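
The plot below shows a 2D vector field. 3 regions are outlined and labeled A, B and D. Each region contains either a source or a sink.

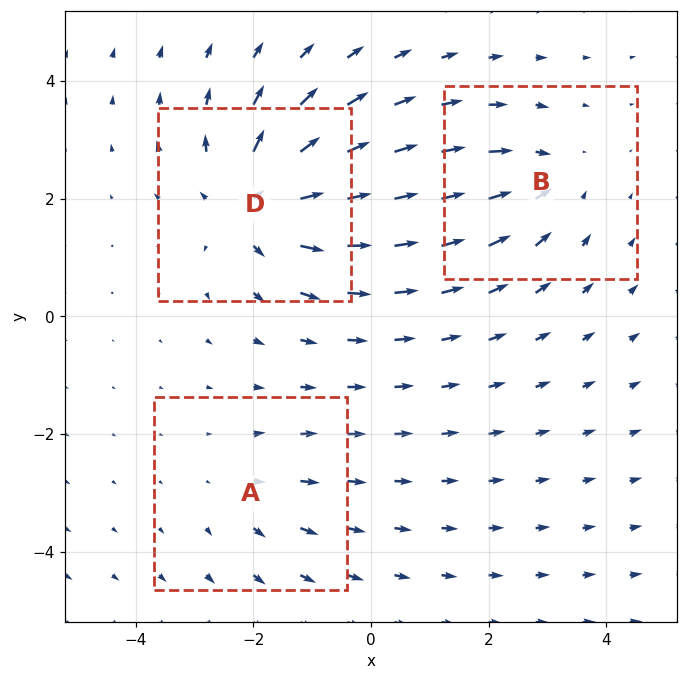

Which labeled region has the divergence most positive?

D

Divergence at each region's feature centre — A: about +2, B: about -3, D: about +5. Region D is most positive.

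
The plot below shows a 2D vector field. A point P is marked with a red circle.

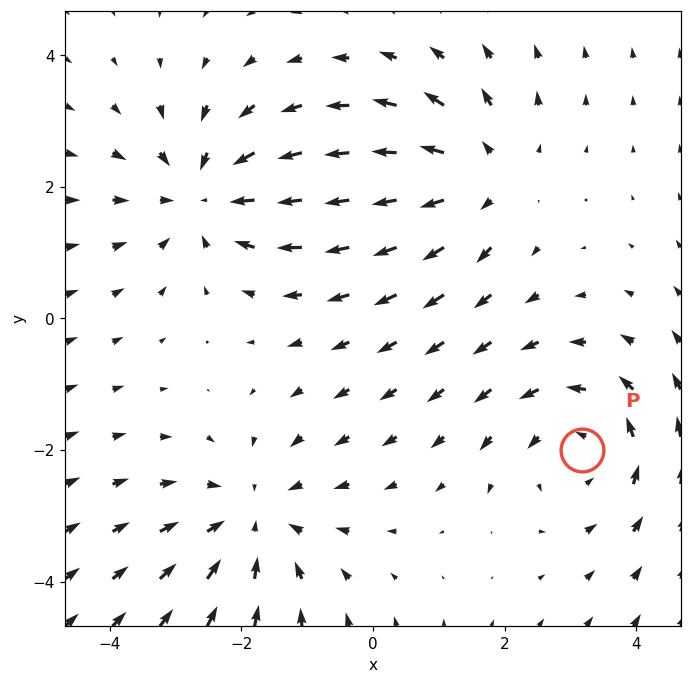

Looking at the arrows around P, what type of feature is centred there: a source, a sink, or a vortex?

At P (3.2, -2.0) the arrows circulate counterclockwise. Divergence ≈0, curl about +4 — near-zero divergence with nonzero curl is a vortex.

vortex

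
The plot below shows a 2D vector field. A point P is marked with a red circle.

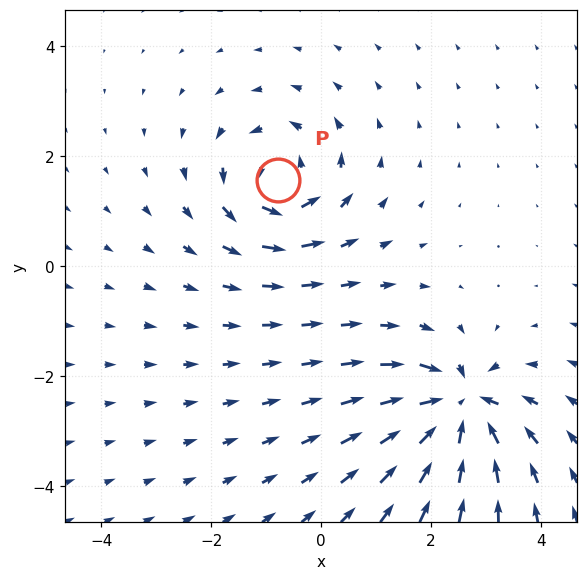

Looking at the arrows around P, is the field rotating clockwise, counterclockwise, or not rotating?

counterclockwise

Near P at (-0.8, 1.6) the arrows circulate counterclockwise. The curl (z-component) there is about +5; positive curl means counterclockwise rotation.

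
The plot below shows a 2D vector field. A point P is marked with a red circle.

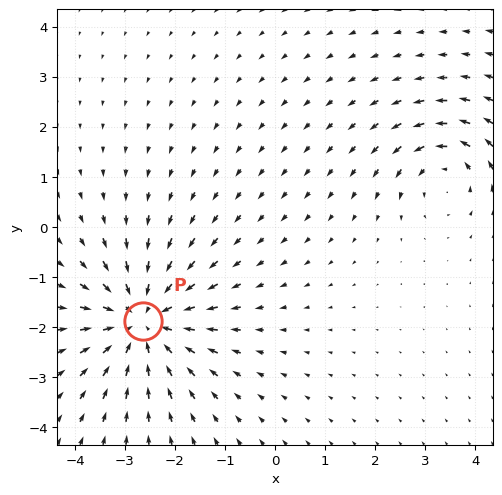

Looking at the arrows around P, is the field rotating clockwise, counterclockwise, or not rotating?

not rotating

Near P at (-2.6, -1.9) the arrows show no circulation. The curl there is ≈0.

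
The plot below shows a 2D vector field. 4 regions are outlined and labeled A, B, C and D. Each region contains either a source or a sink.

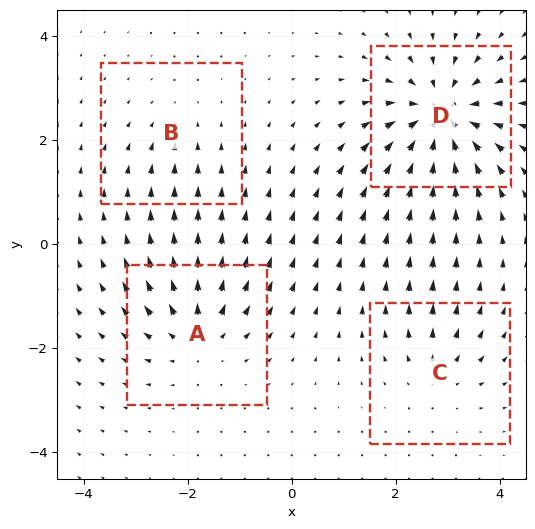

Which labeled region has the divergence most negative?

Divergence at each region's feature centre — A: about +5, B: about -2, C: about +4, D: about -8. Region D is most negative.

D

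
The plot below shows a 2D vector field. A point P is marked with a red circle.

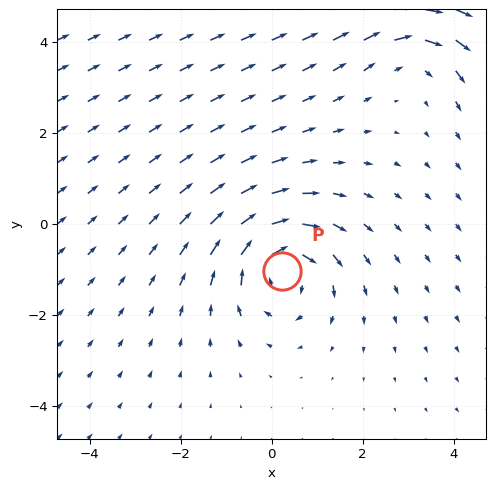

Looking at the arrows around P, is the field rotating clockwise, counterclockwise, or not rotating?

Near P at (0.2, -1.0) the arrows circulate clockwise. The curl (z-component) there is about -4; negative curl means clockwise rotation.

clockwise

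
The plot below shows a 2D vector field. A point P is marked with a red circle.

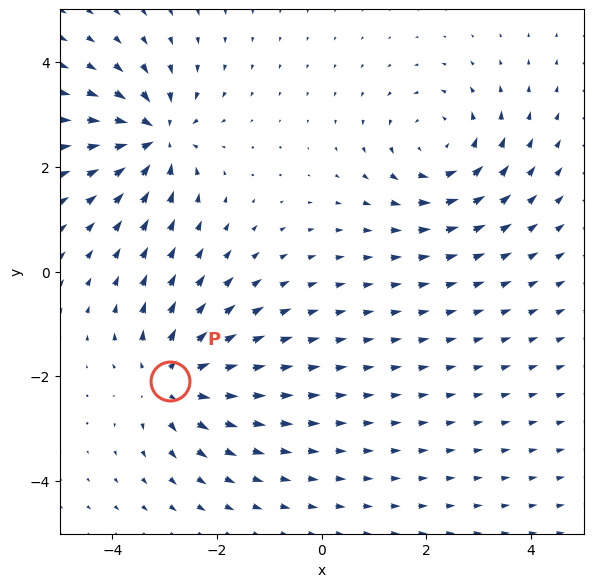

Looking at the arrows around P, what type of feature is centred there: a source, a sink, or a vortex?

At P (-2.9, -2.1) the arrows spread outward. Divergence about +6, curl ≈0 — positive divergence with near-zero curl is a source.

source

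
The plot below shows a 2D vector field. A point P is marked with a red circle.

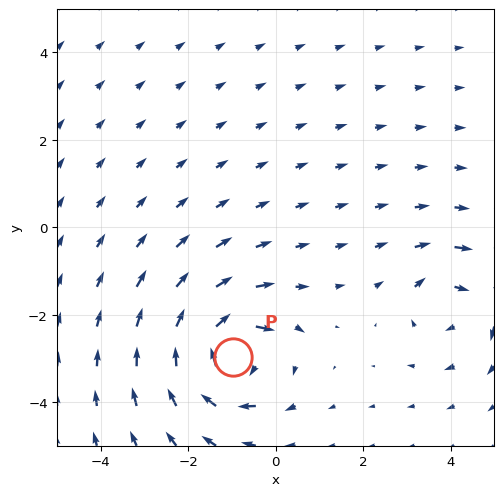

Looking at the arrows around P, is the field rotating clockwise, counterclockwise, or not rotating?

Near P at (-1.0, -3.0) the arrows circulate clockwise. The curl (z-component) there is about -6; negative curl means clockwise rotation.

clockwise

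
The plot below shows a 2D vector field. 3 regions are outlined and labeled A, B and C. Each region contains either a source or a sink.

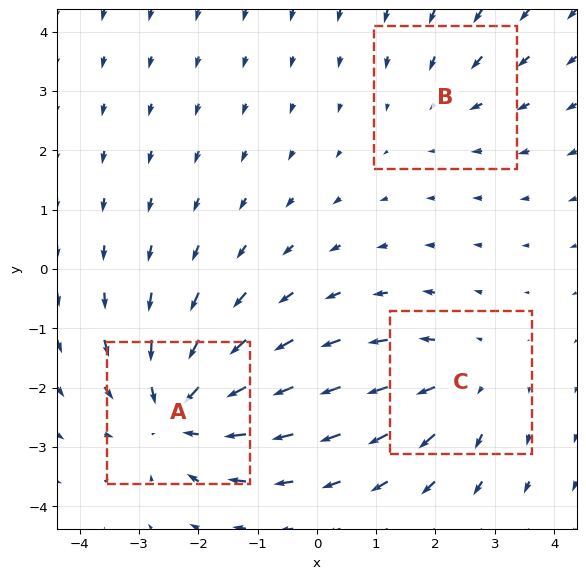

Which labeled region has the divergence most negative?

A

Divergence at each region's feature centre — A: about -4, B: about -2, C: about +3. Region A is most negative.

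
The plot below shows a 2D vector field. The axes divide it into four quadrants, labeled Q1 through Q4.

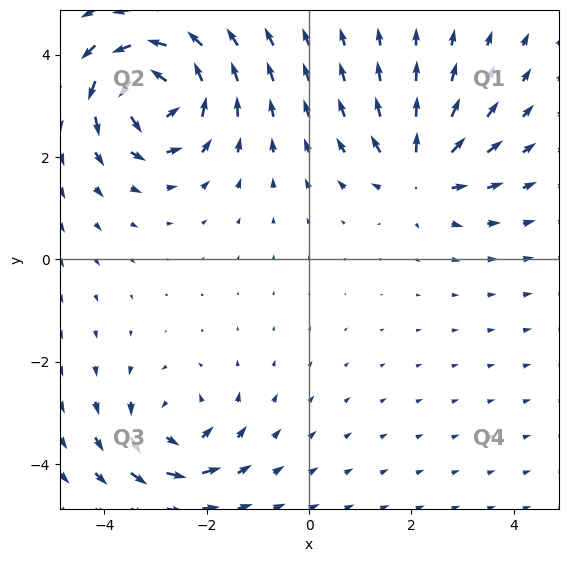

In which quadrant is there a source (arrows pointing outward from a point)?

The source sits at approximately (2.2, 1.7), which lies in quadrant Q1. The divergence there is about +4, positive as expected for a source.

Q1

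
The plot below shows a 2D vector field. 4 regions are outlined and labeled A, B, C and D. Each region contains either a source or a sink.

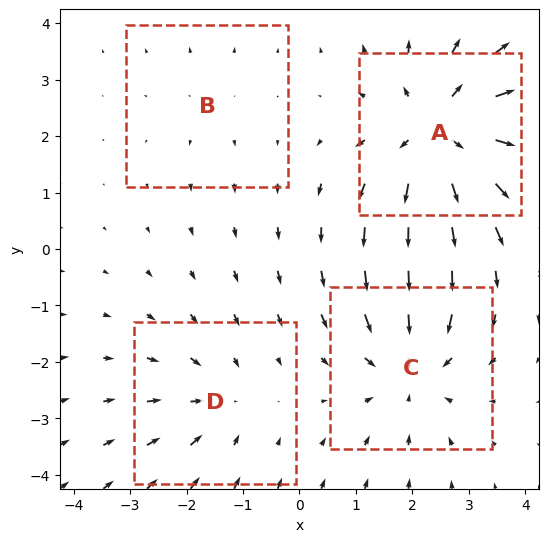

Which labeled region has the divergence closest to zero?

Divergence at each region's feature centre — A: about +6, B: about +2, C: about -5, D: about -3. Region B is closest to zero.

B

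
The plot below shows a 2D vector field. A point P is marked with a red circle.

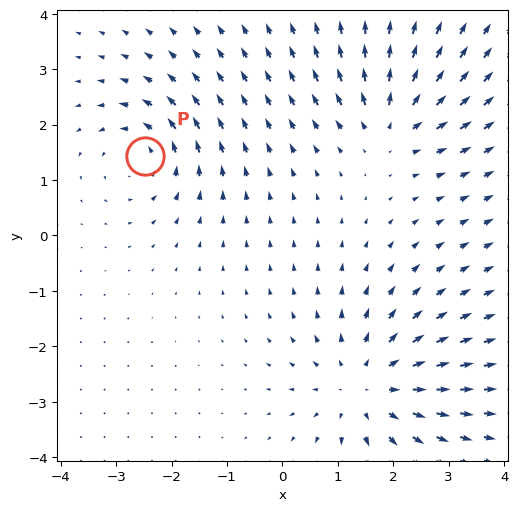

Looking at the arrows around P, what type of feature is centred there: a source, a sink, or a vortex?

At P (-2.5, 1.4) the arrows circulate counterclockwise. Divergence ≈0, curl about +3 — near-zero divergence with nonzero curl is a vortex.

vortex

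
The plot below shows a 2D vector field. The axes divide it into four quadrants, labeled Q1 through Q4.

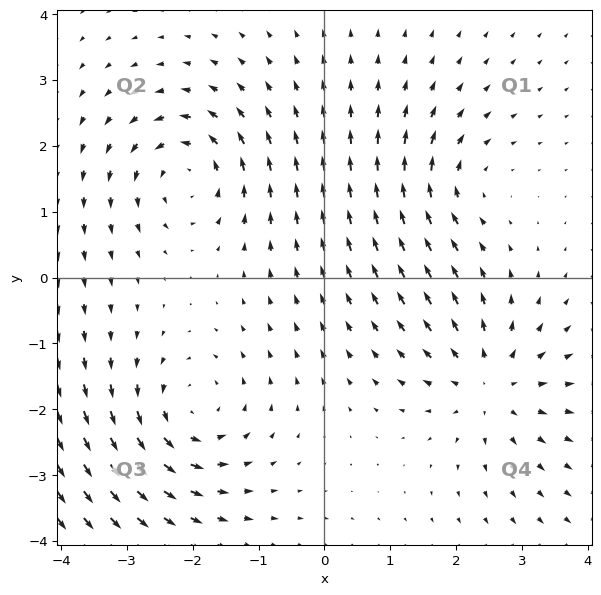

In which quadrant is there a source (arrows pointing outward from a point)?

The source sits at approximately (2.5, -1.6), which lies in quadrant Q4. The divergence there is about +4, positive as expected for a source.

Q4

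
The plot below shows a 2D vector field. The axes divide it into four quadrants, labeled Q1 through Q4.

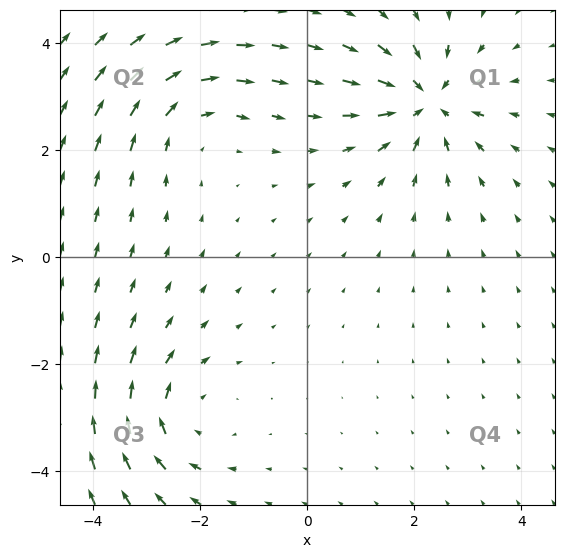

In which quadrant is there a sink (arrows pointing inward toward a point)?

Q1

The sink sits at approximately (2.2, 2.9), which lies in quadrant Q1. The divergence there is about -5, negative as expected for a sink.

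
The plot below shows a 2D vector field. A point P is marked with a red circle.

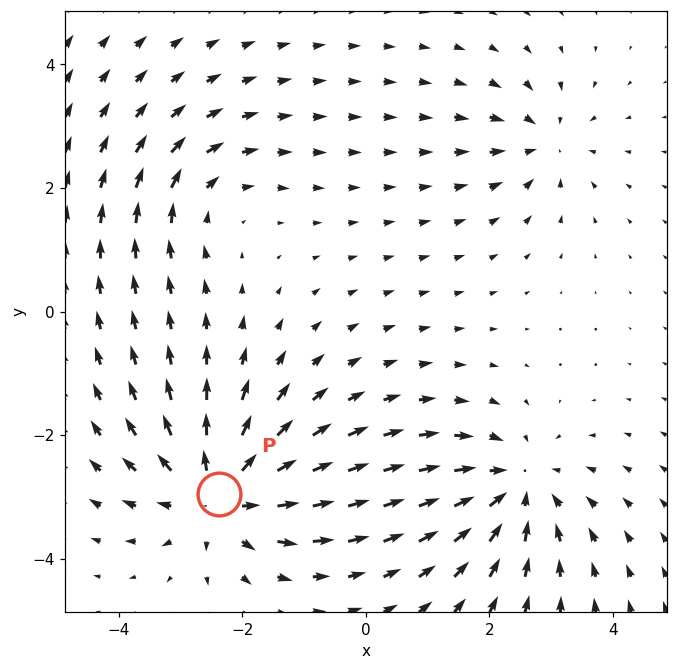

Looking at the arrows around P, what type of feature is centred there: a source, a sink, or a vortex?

source

At P (-2.4, -3.0) the arrows spread outward. Divergence about +6, curl ≈0 — positive divergence with near-zero curl is a source.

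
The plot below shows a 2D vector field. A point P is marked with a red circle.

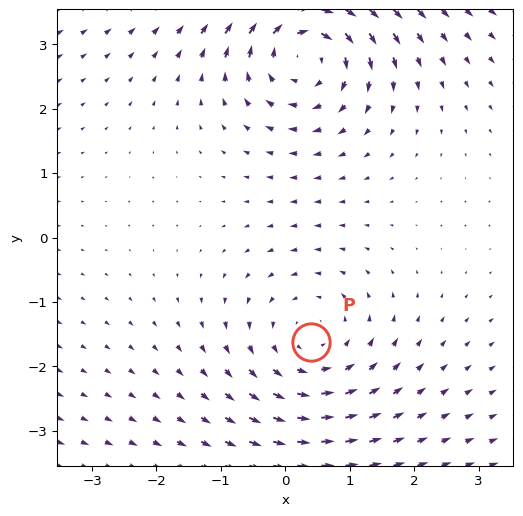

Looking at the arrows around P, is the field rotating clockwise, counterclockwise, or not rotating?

counterclockwise

Near P at (0.4, -1.6) the arrows circulate counterclockwise. The curl (z-component) there is about +2; positive curl means counterclockwise rotation.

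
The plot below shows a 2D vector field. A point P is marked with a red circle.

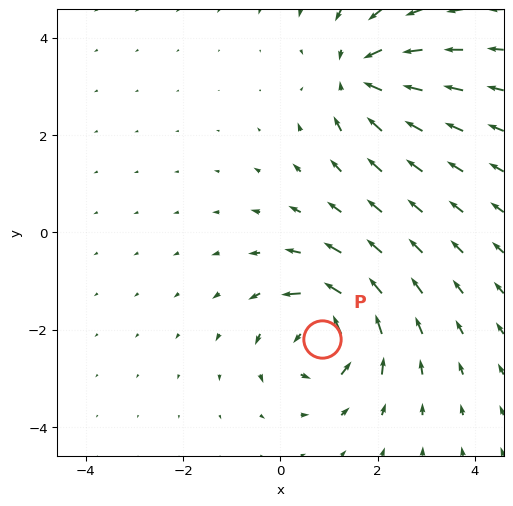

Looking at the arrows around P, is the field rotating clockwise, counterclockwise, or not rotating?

Near P at (0.9, -2.2) the arrows circulate counterclockwise. The curl (z-component) there is about +5; positive curl means counterclockwise rotation.

counterclockwise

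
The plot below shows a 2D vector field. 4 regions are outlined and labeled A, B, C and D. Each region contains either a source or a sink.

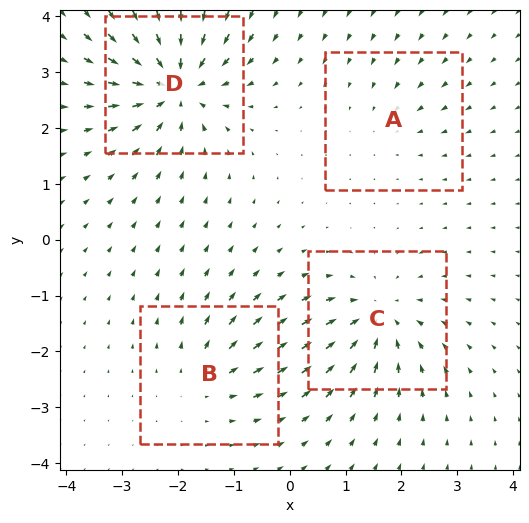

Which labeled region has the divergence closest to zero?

A

Divergence at each region's feature centre — A: about -2, B: about +4, C: about -6, D: about -8. Region A is closest to zero.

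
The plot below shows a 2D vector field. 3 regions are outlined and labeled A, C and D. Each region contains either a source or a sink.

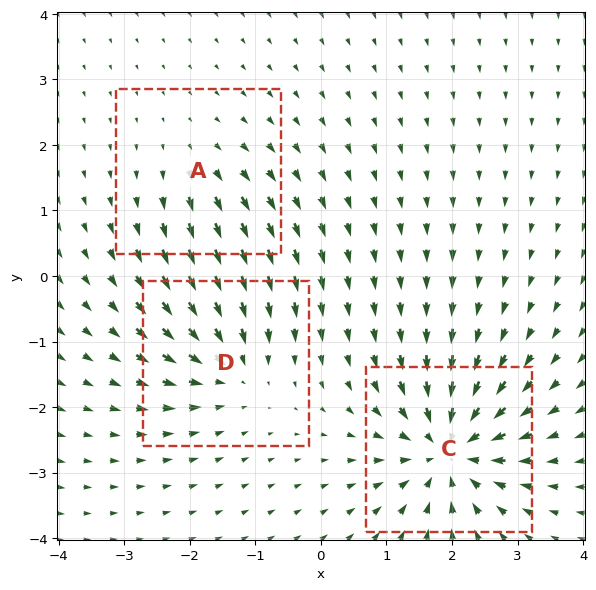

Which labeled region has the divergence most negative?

C

Divergence at each region's feature centre — A: about +2, C: about -6, D: about -4. Region C is most negative.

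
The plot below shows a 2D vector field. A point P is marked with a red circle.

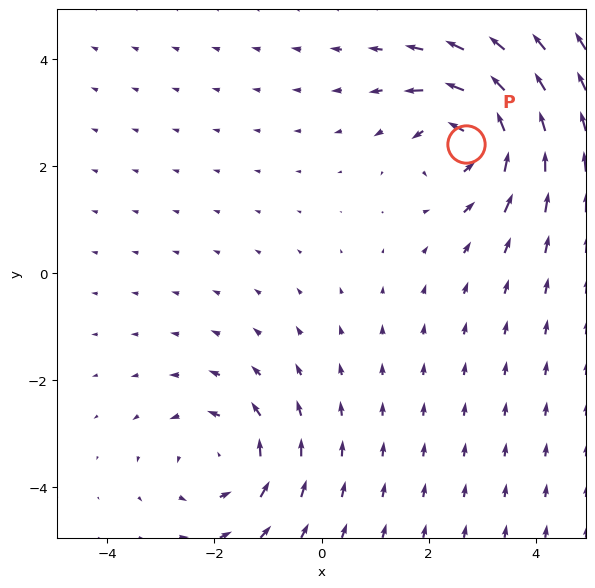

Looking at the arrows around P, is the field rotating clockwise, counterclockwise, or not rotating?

Near P at (2.7, 2.4) the arrows circulate counterclockwise. The curl (z-component) there is about +4; positive curl means counterclockwise rotation.

counterclockwise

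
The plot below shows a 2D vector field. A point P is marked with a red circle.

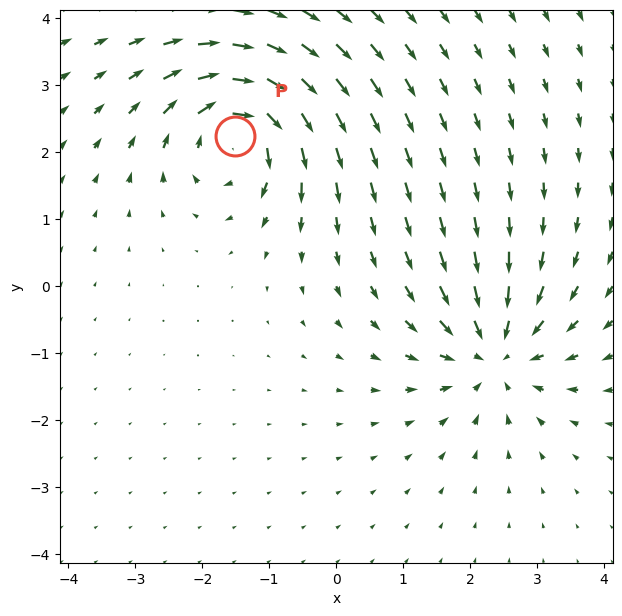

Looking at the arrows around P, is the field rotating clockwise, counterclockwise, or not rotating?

clockwise

Near P at (-1.5, 2.2) the arrows circulate clockwise. The curl (z-component) there is about -7; negative curl means clockwise rotation.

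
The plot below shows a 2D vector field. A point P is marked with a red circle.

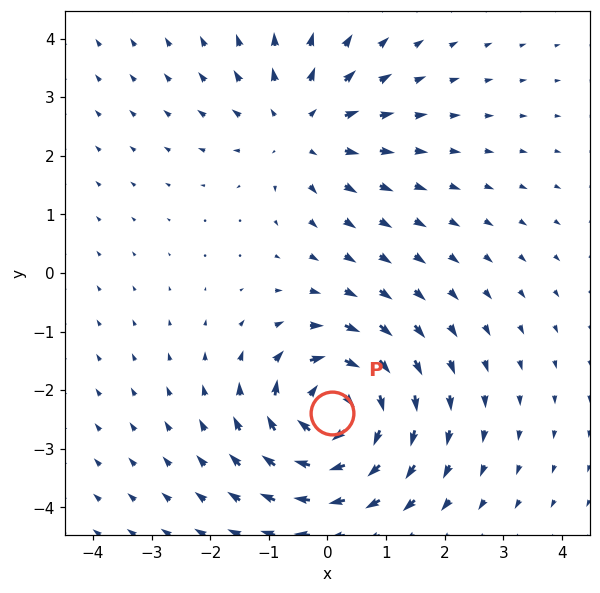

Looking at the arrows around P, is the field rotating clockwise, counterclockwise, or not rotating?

Near P at (0.1, -2.4) the arrows circulate clockwise. The curl (z-component) there is about -6; negative curl means clockwise rotation.

clockwise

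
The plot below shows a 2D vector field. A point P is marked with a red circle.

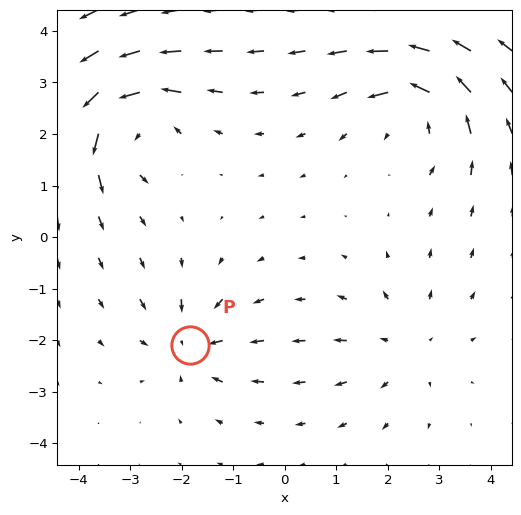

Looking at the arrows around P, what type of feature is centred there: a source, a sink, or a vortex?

At P (-1.8, -2.1) the arrows converge inward. Divergence about -5, curl ≈0 — negative divergence with near-zero curl is a sink.

sink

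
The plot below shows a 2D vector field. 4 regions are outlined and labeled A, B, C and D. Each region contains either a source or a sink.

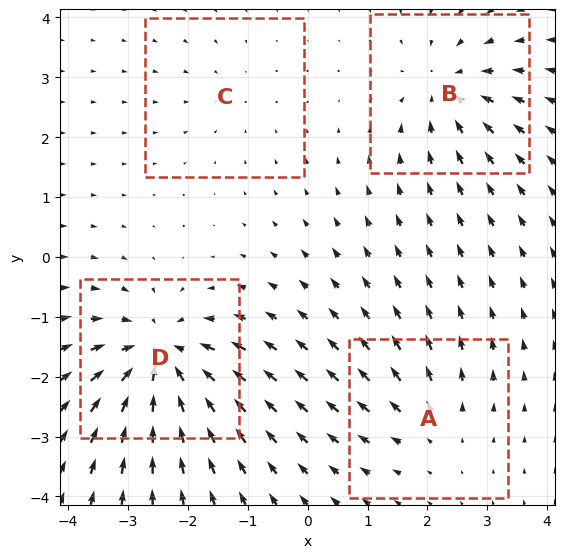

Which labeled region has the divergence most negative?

D

Divergence at each region's feature centre — A: about +3, B: about -5, C: about -2, D: about -8. Region D is most negative.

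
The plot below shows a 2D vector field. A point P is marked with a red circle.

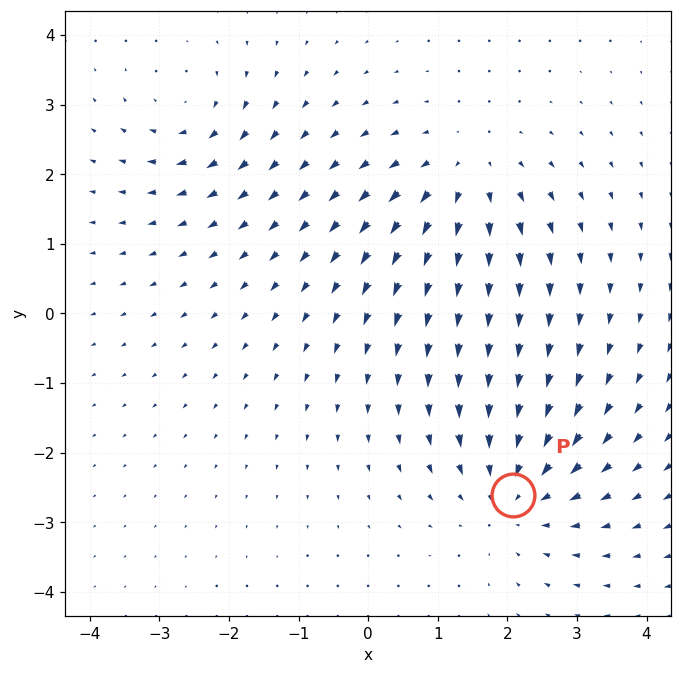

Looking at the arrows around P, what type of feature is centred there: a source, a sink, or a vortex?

sink

At P (2.1, -2.6) the arrows converge inward. Divergence about -4, curl ≈0 — negative divergence with near-zero curl is a sink.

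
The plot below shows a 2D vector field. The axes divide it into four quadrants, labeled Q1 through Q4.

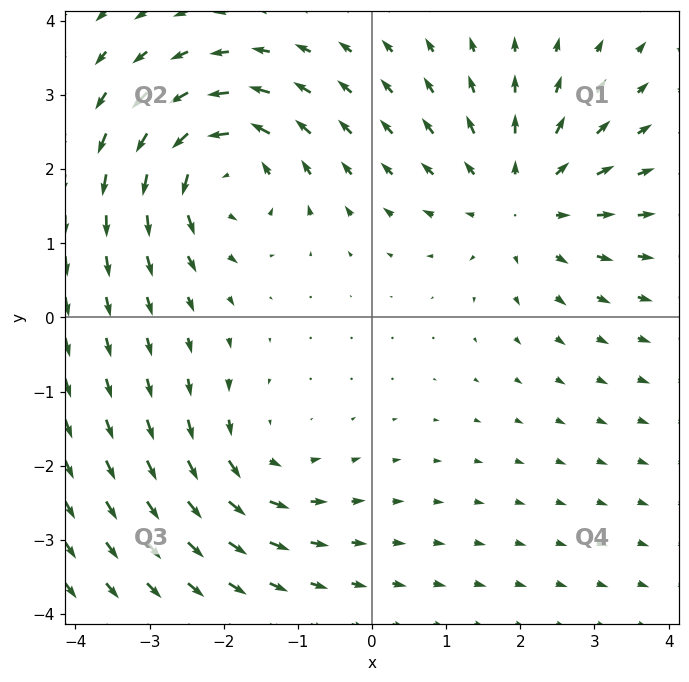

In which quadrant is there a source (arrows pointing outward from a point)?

The source sits at approximately (2.0, 1.6), which lies in quadrant Q1. The divergence there is about +3, positive as expected for a source.

Q1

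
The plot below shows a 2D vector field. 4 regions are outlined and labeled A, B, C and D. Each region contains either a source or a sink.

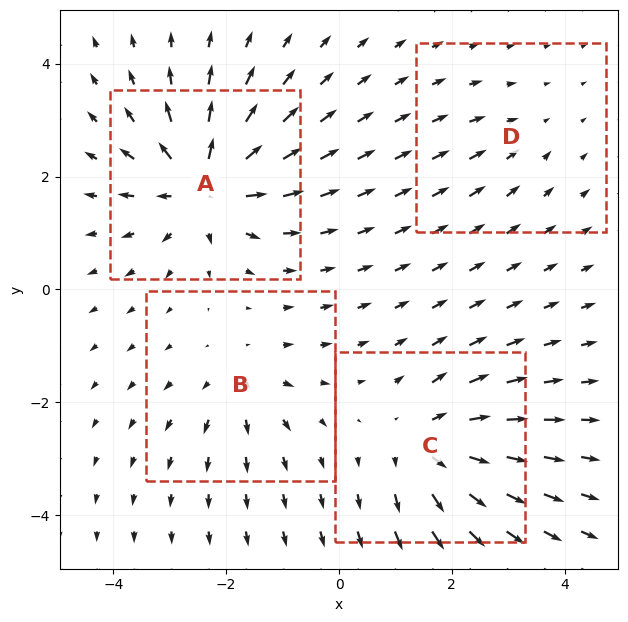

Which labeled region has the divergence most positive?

A

Divergence at each region's feature centre — A: about +8, B: about +4, C: about +6, D: about -2. Region A is most positive.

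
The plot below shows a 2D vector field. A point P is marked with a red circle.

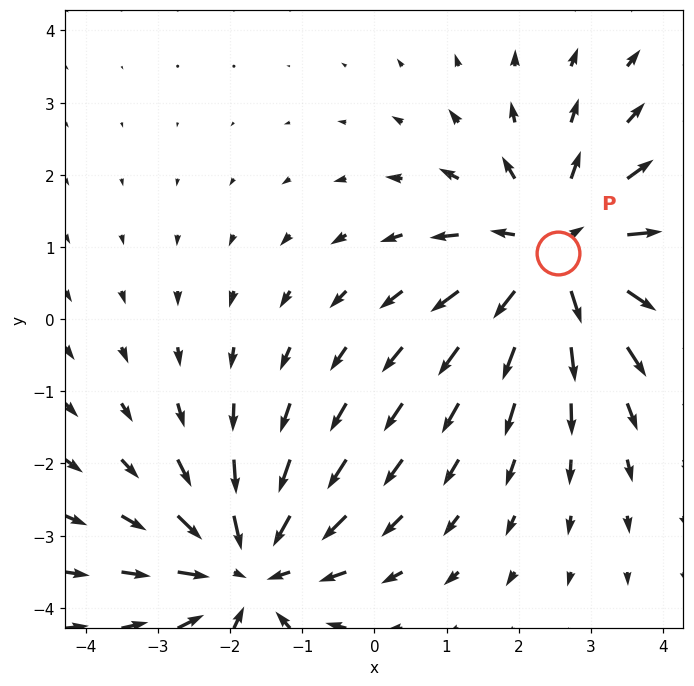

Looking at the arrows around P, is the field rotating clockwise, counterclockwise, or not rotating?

Near P at (2.5, 0.9) the arrows show no circulation. The curl there is ≈0.

not rotating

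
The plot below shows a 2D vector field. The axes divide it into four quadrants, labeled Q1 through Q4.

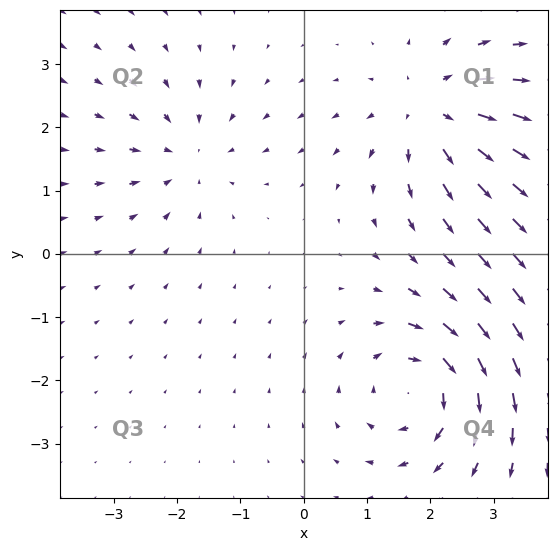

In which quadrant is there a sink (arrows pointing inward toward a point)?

Q2

The sink sits at approximately (-1.8, 1.5), which lies in quadrant Q2. The divergence there is about -3, negative as expected for a sink.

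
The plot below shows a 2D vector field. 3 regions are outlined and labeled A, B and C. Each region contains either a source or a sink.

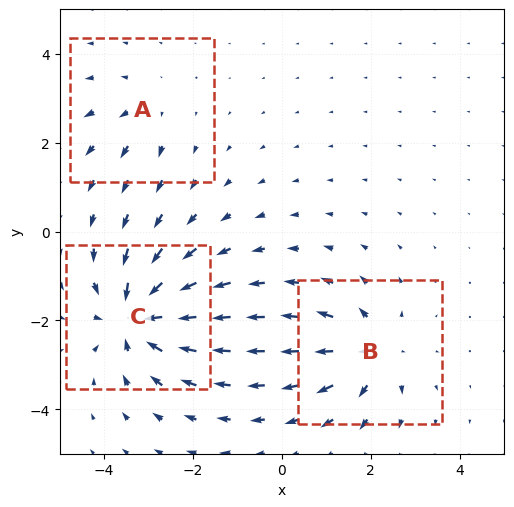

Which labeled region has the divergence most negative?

Divergence at each region's feature centre — A: about +2, B: about +4, C: about -6. Region C is most negative.

C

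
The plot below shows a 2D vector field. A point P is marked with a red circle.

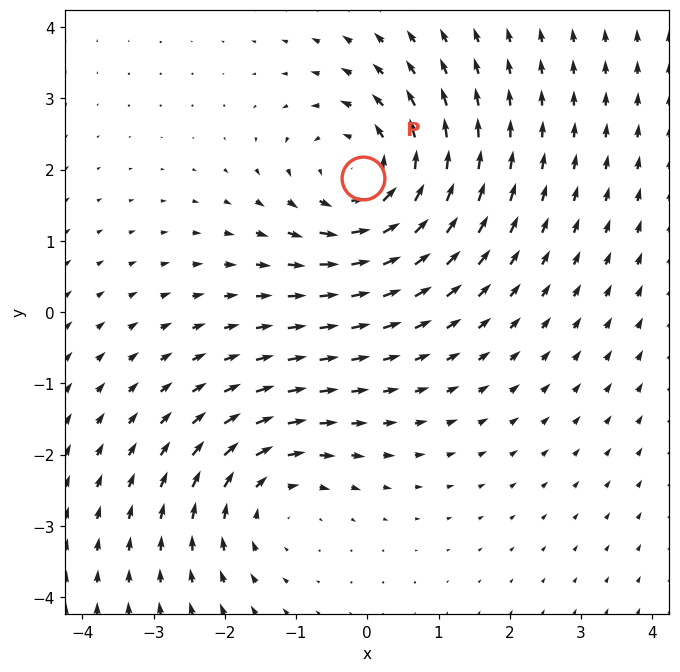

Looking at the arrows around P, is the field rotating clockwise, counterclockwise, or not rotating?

Near P at (-0.1, 1.9) the arrows circulate counterclockwise. The curl (z-component) there is about +4; positive curl means counterclockwise rotation.

counterclockwise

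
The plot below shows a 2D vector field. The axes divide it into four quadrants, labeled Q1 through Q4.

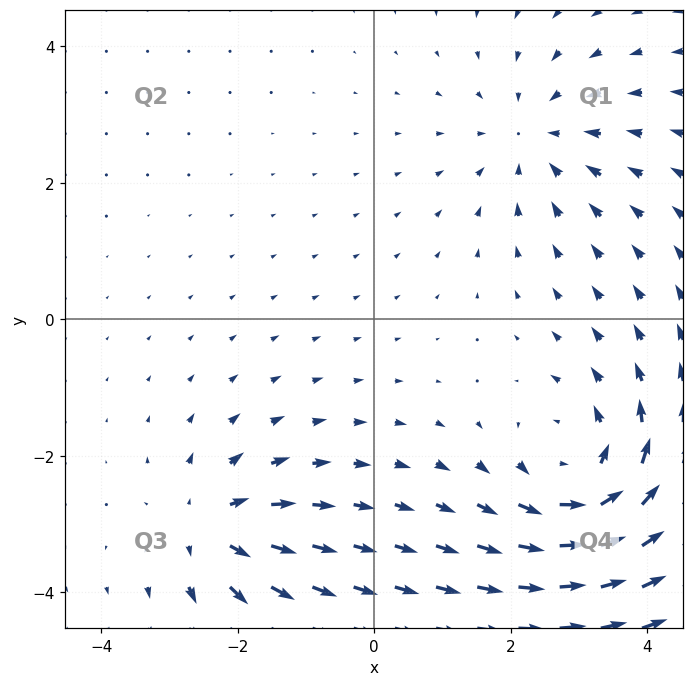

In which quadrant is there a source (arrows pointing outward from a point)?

The source sits at approximately (-2.4, -3.0), which lies in quadrant Q3. The divergence there is about +5, positive as expected for a source.

Q3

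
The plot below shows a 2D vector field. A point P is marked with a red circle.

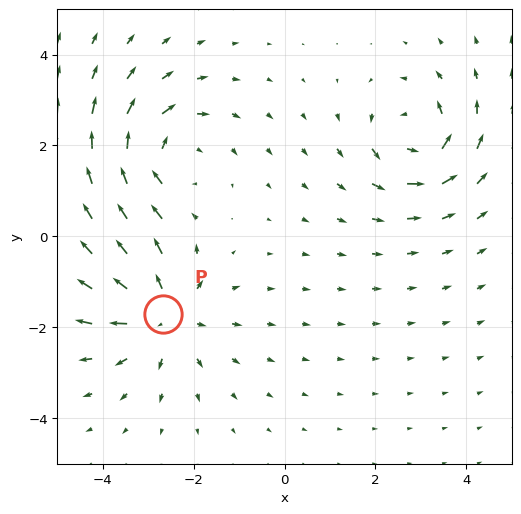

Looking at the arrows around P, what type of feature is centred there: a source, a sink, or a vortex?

At P (-2.7, -1.7) the arrows spread outward. Divergence about +4, curl ≈0 — positive divergence with near-zero curl is a source.

source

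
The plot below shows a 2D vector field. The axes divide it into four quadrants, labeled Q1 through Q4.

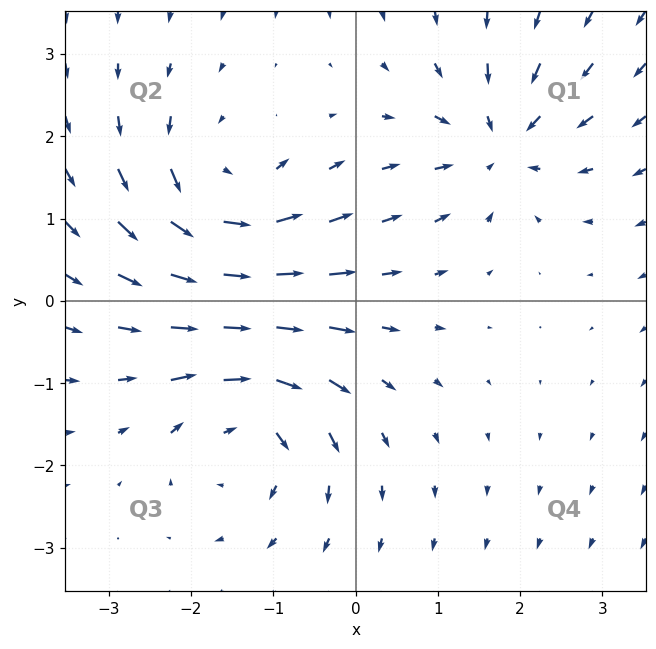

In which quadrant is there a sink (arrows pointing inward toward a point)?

Q1

The sink sits at approximately (1.7, 1.9), which lies in quadrant Q1. The divergence there is about -4, negative as expected for a sink.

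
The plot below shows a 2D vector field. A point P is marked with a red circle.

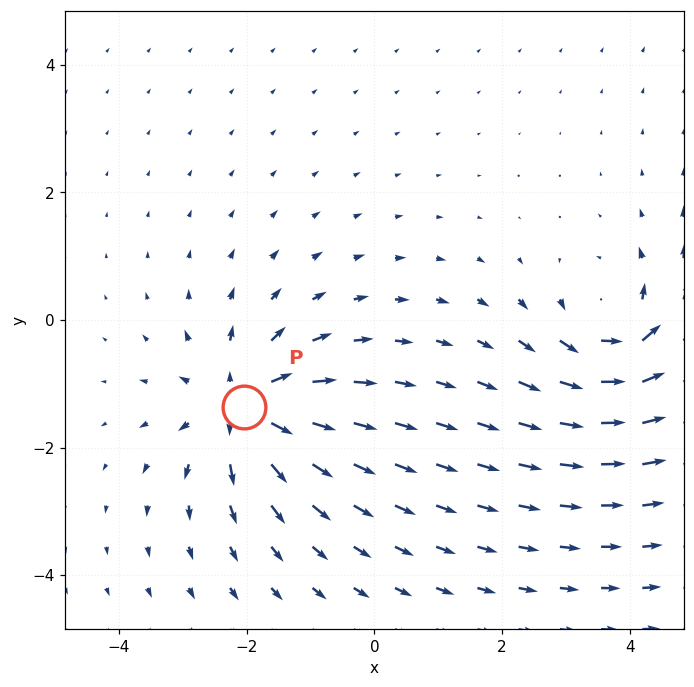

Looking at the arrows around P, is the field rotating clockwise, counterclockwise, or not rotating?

Near P at (-2.0, -1.4) the arrows show no circulation. The curl there is ≈0.

not rotating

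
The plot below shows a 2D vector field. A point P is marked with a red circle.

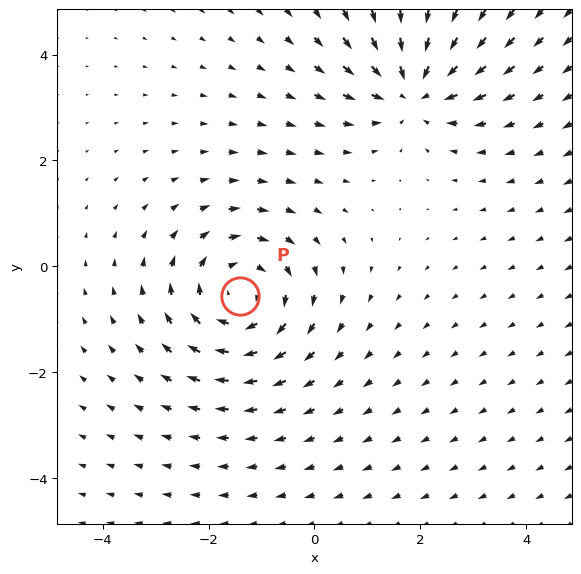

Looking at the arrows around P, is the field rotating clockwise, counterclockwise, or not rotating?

clockwise

Near P at (-1.4, -0.6) the arrows circulate clockwise. The curl (z-component) there is about -4; negative curl means clockwise rotation.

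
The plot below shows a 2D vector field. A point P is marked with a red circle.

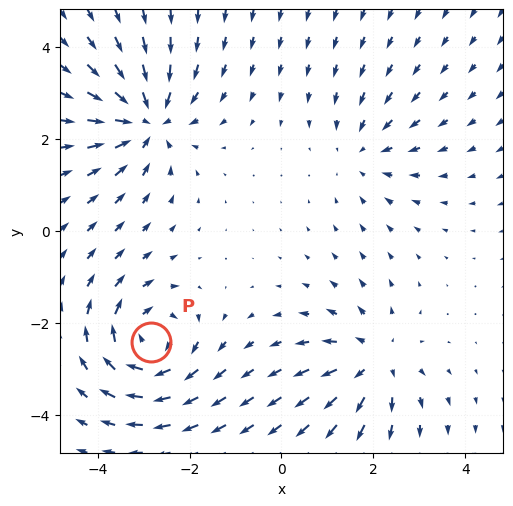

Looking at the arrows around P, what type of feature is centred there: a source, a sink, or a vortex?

At P (-2.8, -2.4) the arrows circulate clockwise. Divergence ≈0, curl about -5 — near-zero divergence with nonzero curl is a vortex.

vortex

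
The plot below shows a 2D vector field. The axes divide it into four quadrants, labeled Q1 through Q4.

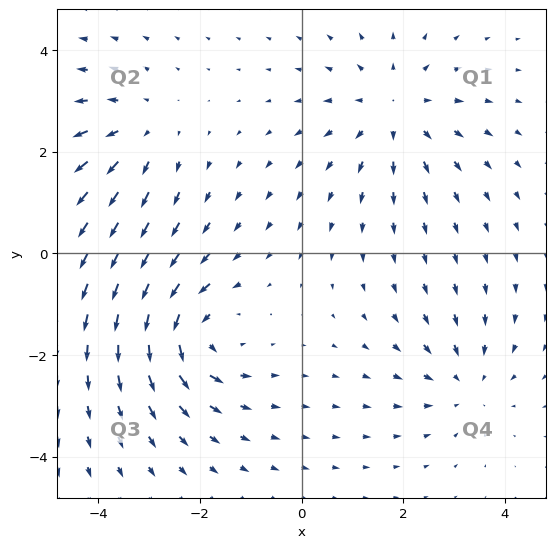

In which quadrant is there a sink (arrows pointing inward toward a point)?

Q4

The sink sits at approximately (3.2, -2.5), which lies in quadrant Q4. The divergence there is about -3, negative as expected for a sink.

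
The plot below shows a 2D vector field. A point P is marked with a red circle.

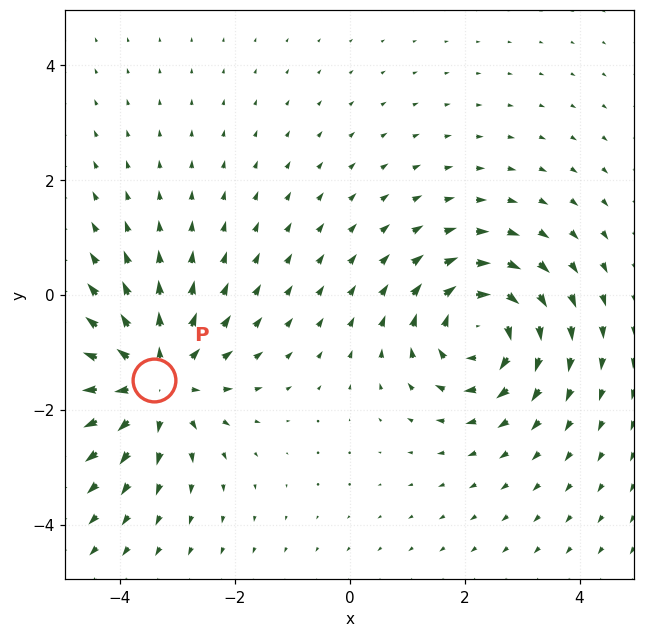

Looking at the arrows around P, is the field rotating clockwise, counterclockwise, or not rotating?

not rotating

Near P at (-3.4, -1.5) the arrows show no circulation. The curl there is ≈0.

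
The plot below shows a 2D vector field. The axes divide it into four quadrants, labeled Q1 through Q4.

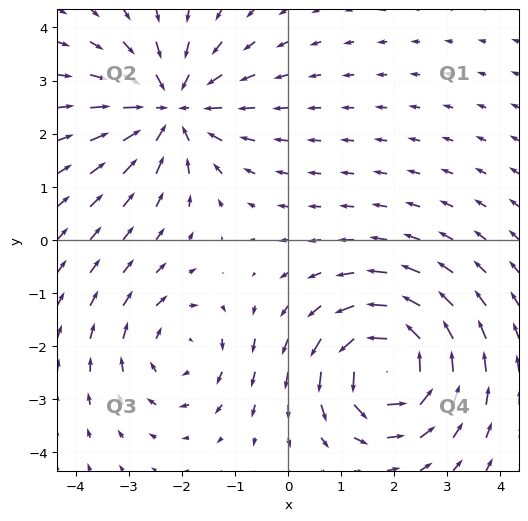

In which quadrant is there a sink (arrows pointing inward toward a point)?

The sink sits at approximately (-2.2, 2.5), which lies in quadrant Q2. The divergence there is about -4, negative as expected for a sink.

Q2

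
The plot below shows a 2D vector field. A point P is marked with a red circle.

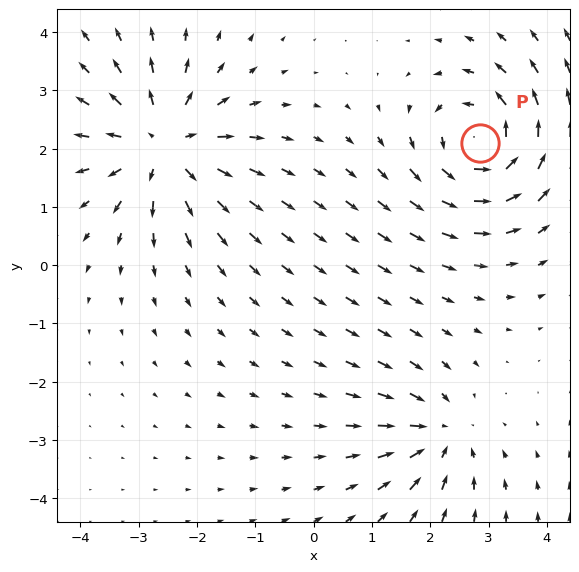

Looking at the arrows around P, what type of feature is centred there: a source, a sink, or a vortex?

At P (2.8, 2.1) the arrows circulate counterclockwise. Divergence ≈0, curl about +5 — near-zero divergence with nonzero curl is a vortex.

vortex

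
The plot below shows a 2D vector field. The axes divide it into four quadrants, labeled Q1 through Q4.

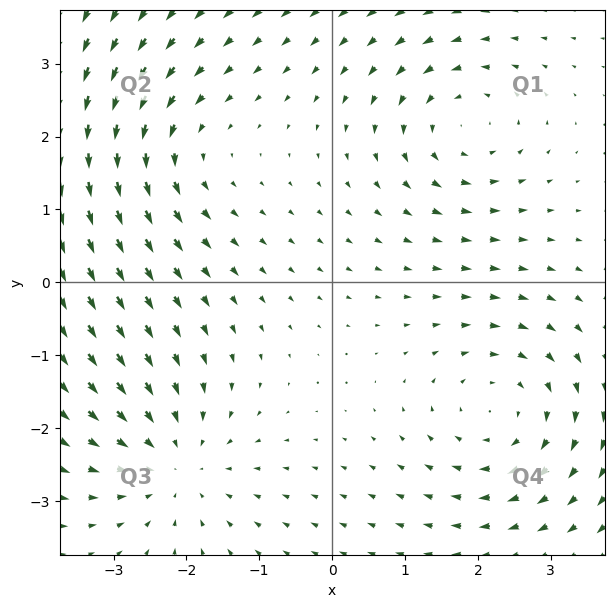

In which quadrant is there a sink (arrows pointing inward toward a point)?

Q3

The sink sits at approximately (-2.2, -2.5), which lies in quadrant Q3. The divergence there is about -4, negative as expected for a sink.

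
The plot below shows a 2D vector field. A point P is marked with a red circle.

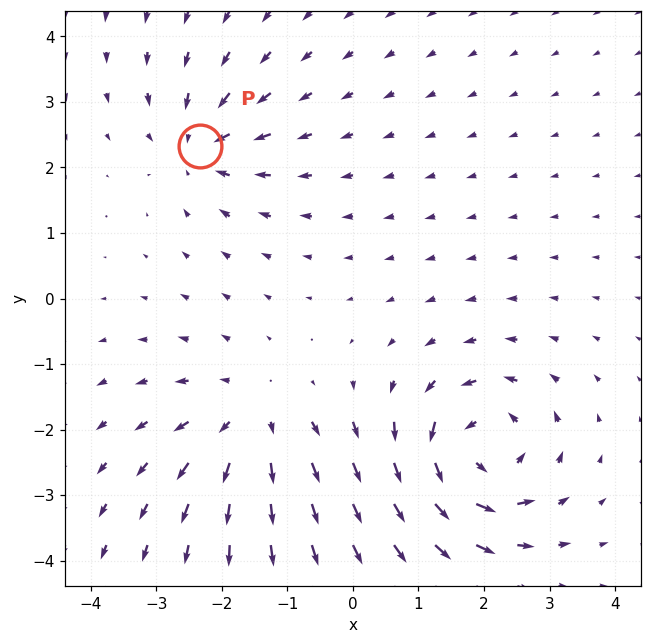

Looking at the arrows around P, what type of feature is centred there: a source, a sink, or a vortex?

At P (-2.3, 2.3) the arrows converge inward. Divergence about -4, curl ≈0 — negative divergence with near-zero curl is a sink.

sink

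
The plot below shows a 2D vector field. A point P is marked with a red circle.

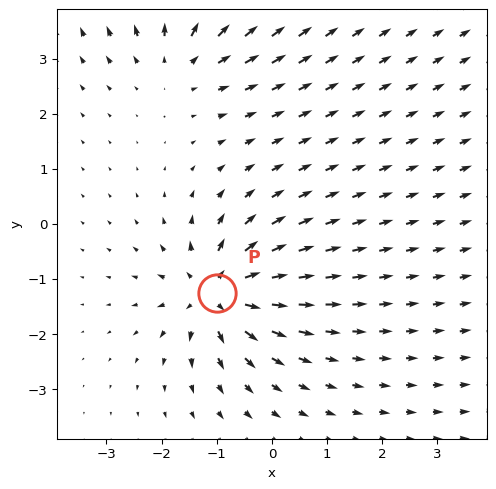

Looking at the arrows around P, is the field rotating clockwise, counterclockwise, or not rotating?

Near P at (-1.0, -1.3) the arrows show no circulation. The curl there is ≈0.

not rotating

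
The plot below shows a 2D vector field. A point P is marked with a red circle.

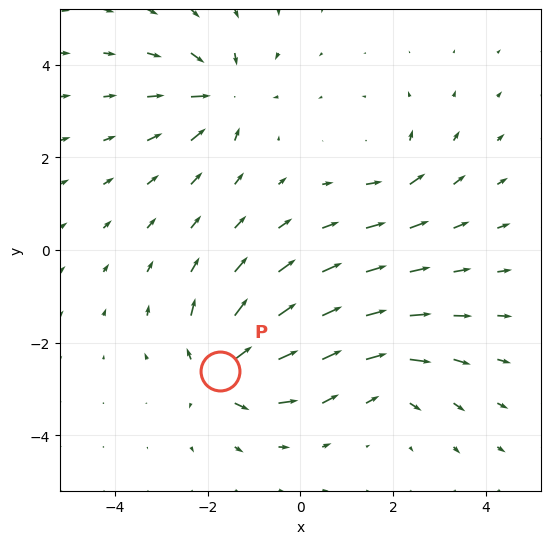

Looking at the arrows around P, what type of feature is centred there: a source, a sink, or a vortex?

At P (-1.7, -2.6) the arrows spread outward. Divergence about +6, curl ≈0 — positive divergence with near-zero curl is a source.

source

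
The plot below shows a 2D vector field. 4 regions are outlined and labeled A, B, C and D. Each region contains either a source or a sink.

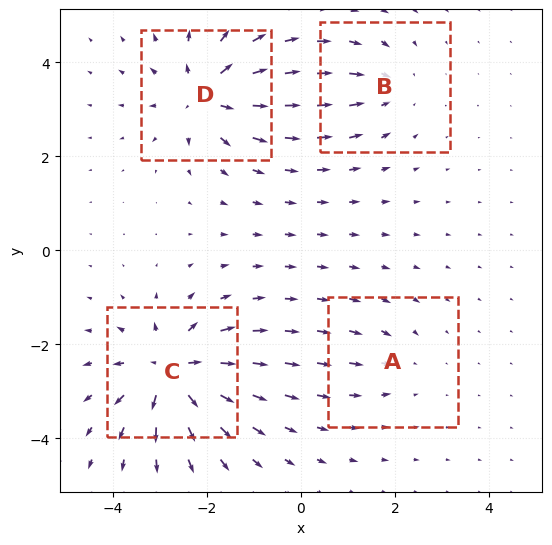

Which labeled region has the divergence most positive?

C

Divergence at each region's feature centre — A: about -2, B: about -4, C: about +8, D: about +6. Region C is most positive.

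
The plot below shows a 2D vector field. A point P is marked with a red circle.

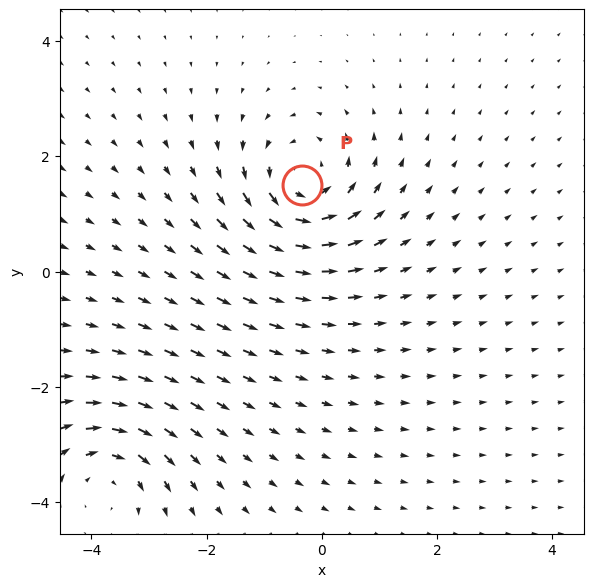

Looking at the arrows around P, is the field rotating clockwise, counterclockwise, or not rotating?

counterclockwise

Near P at (-0.3, 1.5) the arrows circulate counterclockwise. The curl (z-component) there is about +6; positive curl means counterclockwise rotation.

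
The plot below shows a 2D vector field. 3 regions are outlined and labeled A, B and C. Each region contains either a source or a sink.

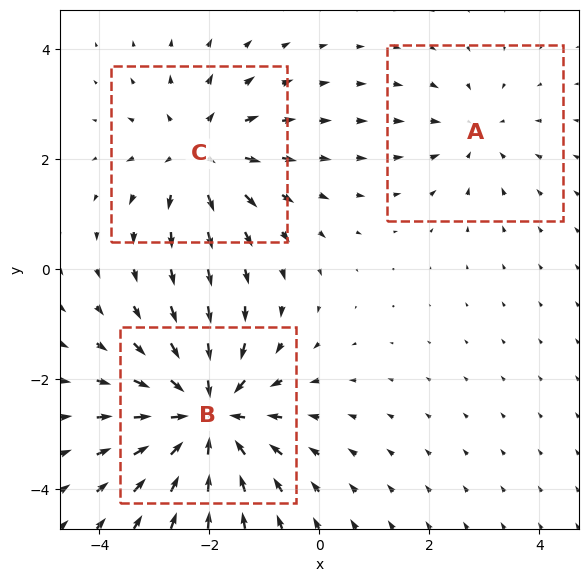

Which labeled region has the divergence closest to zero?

Divergence at each region's feature centre — A: about -2, B: about -4, C: about +3. Region A is closest to zero.

A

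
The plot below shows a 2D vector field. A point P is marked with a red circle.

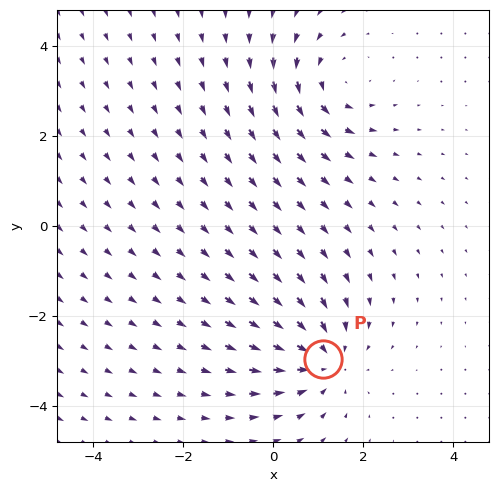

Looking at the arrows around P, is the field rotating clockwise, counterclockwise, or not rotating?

Near P at (1.1, -3.0) the arrows show no circulation. The curl there is ≈0.

not rotating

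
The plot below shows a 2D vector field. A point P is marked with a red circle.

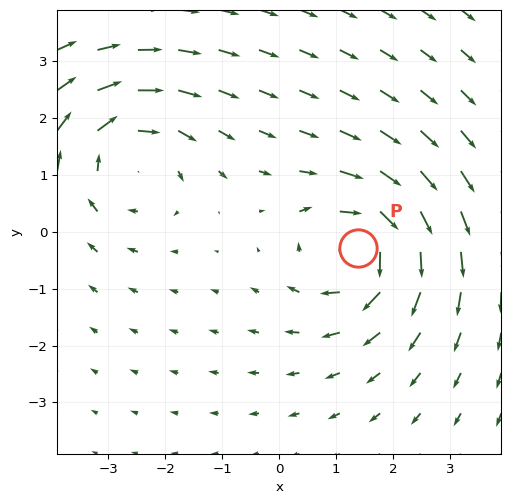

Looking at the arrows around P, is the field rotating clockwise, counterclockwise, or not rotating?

clockwise

Near P at (1.4, -0.3) the arrows circulate clockwise. The curl (z-component) there is about -4; negative curl means clockwise rotation.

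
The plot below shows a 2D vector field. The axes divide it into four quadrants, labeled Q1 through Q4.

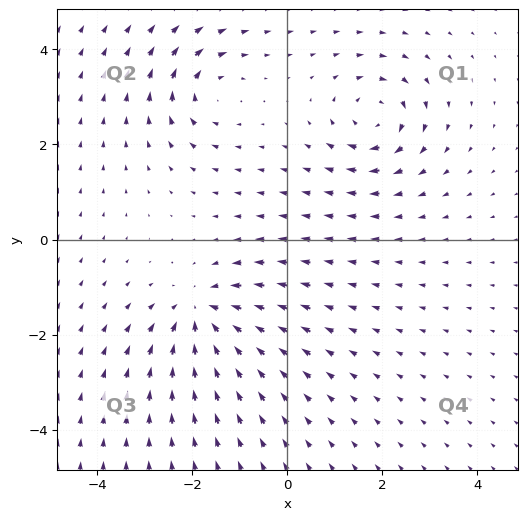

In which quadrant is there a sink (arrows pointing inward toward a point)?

The sink sits at approximately (-1.8, -1.6), which lies in quadrant Q3. The divergence there is about -6, negative as expected for a sink.

Q3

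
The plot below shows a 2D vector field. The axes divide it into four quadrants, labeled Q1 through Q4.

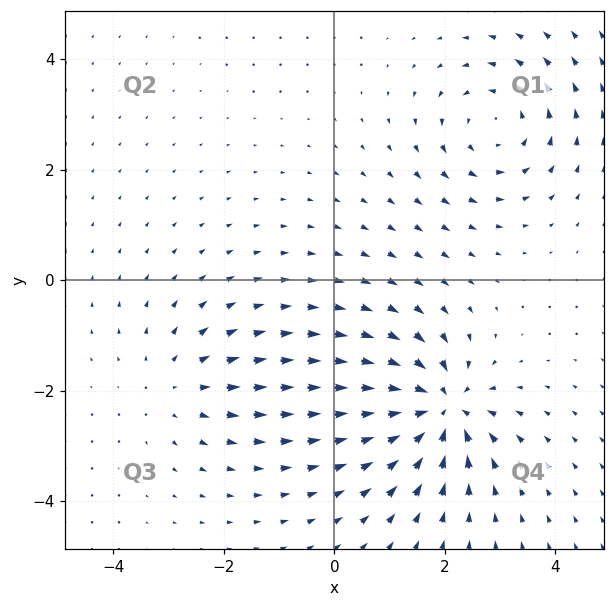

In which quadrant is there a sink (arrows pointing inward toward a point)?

Q4

The sink sits at approximately (1.9, -2.3), which lies in quadrant Q4. The divergence there is about -5, negative as expected for a sink.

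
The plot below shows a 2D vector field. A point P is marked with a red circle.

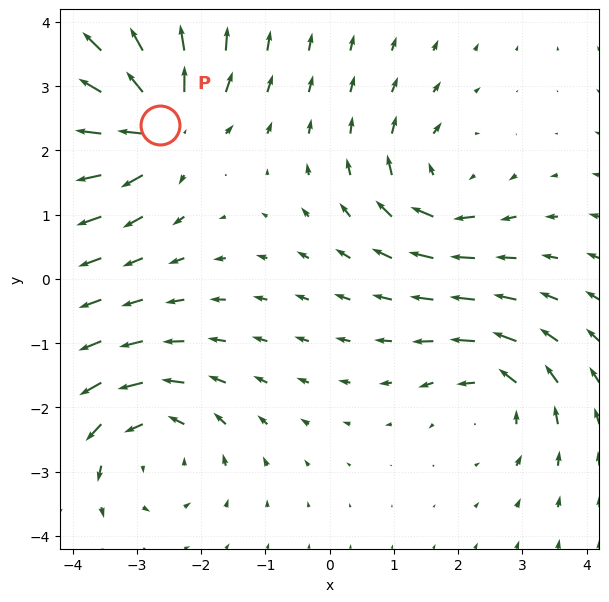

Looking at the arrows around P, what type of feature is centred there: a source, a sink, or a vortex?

source

At P (-2.6, 2.4) the arrows spread outward. Divergence about +5, curl ≈0 — positive divergence with near-zero curl is a source.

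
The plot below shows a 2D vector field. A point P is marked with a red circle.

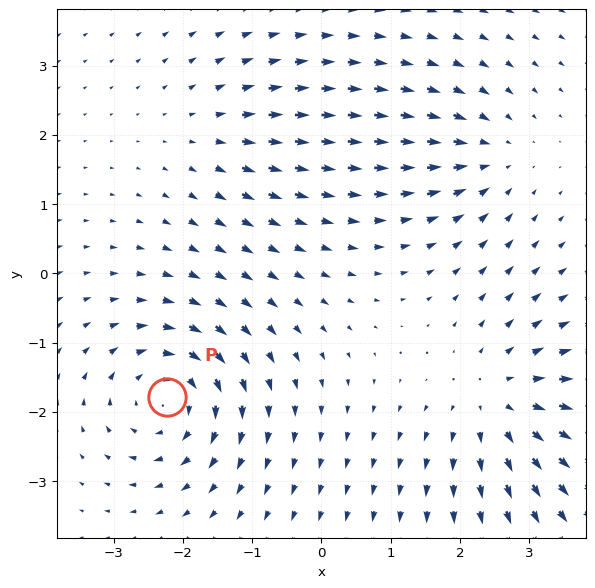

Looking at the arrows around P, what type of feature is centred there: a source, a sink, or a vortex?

vortex

At P (-2.2, -1.8) the arrows circulate clockwise. Divergence ≈0, curl about -6 — near-zero divergence with nonzero curl is a vortex.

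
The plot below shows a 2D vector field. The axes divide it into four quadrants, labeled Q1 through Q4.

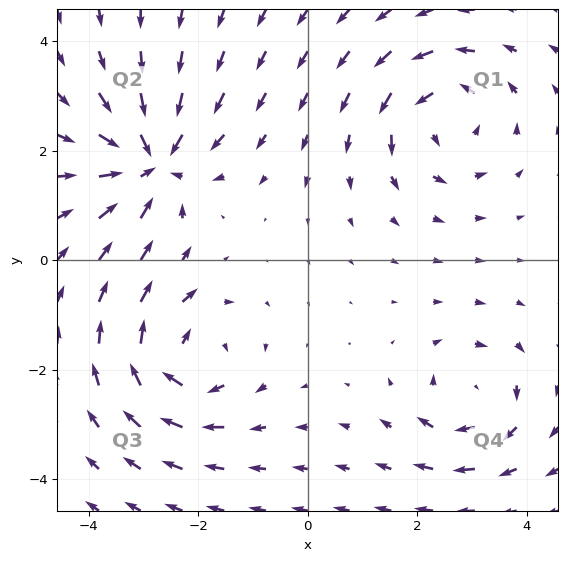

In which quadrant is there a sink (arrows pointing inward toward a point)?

Q2

The sink sits at approximately (-2.9, 1.8), which lies in quadrant Q2. The divergence there is about -6, negative as expected for a sink.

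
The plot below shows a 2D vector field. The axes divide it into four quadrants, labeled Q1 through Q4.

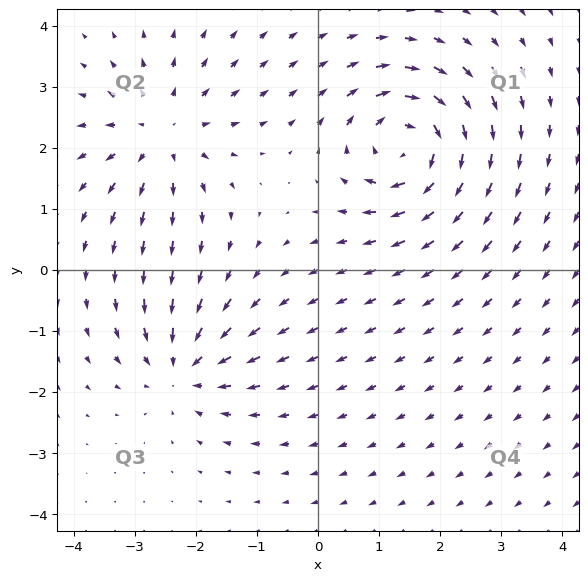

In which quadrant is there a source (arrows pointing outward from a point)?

The source sits at approximately (-2.5, 2.2), which lies in quadrant Q2. The divergence there is about +3, positive as expected for a source.

Q2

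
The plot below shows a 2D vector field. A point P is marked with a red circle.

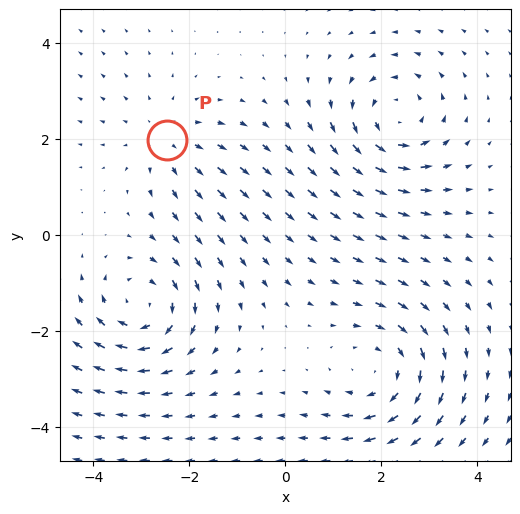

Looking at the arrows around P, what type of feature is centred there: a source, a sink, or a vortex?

At P (-2.5, 2.0) the arrows spread outward. Divergence about +3, curl ≈0 — positive divergence with near-zero curl is a source.

source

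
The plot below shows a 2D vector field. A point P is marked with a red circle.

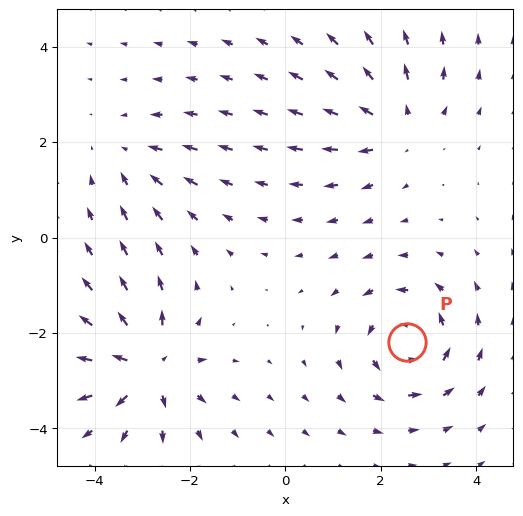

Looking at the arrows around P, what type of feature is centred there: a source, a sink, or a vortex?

At P (2.6, -2.2) the arrows circulate counterclockwise. Divergence ≈0, curl about +5 — near-zero divergence with nonzero curl is a vortex.

vortex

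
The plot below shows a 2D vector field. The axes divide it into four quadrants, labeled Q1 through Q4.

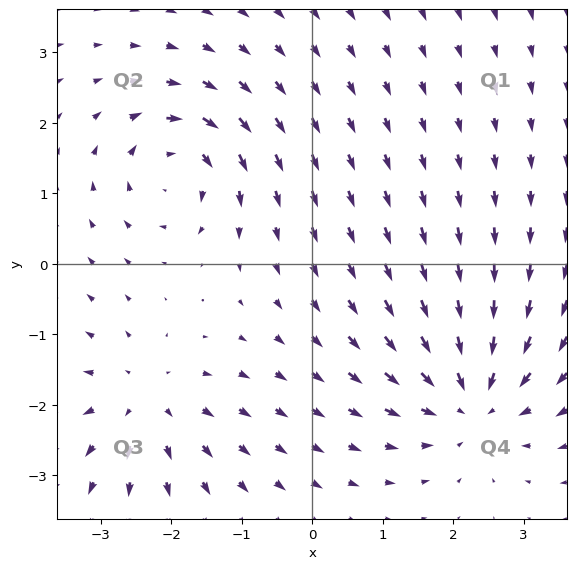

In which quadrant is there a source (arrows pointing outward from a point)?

Q3

The source sits at approximately (-2.4, -2.0), which lies in quadrant Q3. The divergence there is about +4, positive as expected for a source.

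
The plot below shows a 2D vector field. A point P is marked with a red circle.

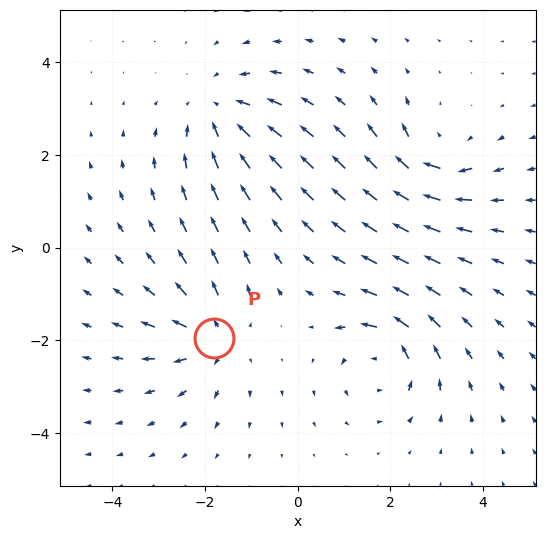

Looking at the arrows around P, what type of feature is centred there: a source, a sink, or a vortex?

At P (-1.8, -1.9) the arrows spread outward. Divergence about +5, curl ≈0 — positive divergence with near-zero curl is a source.

source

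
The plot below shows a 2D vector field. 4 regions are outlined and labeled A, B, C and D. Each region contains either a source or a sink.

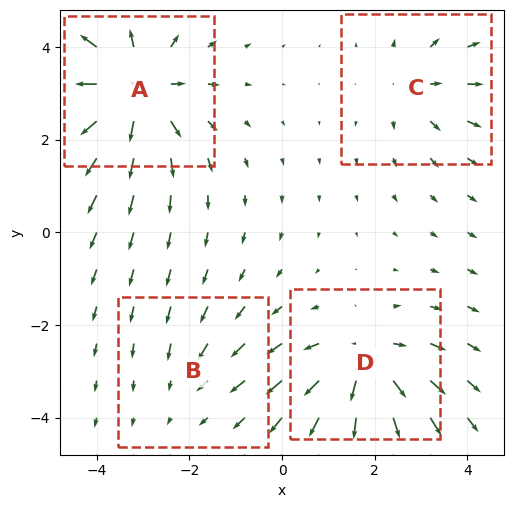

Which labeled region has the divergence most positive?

A

Divergence at each region's feature centre — A: about +7, B: about -2, C: about +3, D: about +5. Region A is most positive.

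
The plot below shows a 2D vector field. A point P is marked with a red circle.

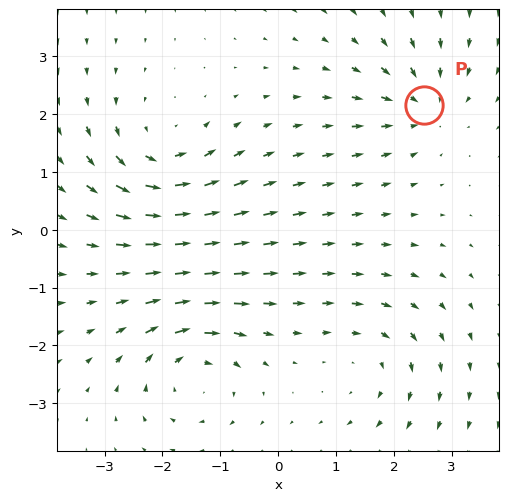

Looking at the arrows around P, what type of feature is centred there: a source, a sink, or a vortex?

At P (2.5, 2.2) the arrows converge inward. Divergence about -5, curl ≈0 — negative divergence with near-zero curl is a sink.

sink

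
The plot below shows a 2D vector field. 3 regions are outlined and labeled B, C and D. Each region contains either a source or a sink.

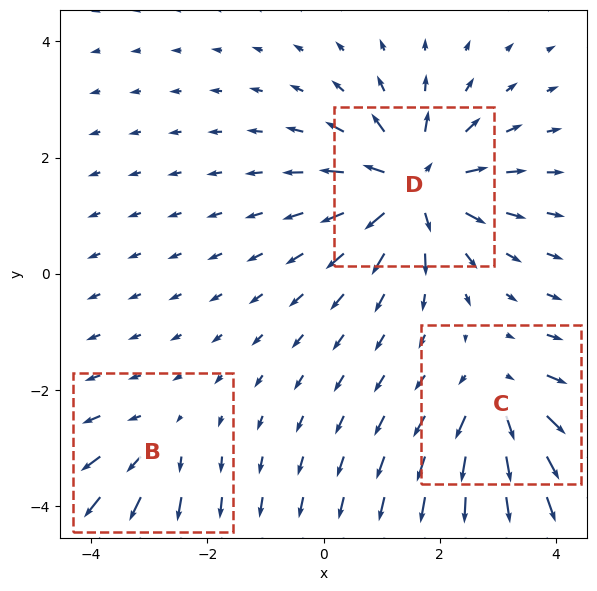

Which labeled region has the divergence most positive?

D

Divergence at each region's feature centre — B: about +2, C: about +4, D: about +6. Region D is most positive.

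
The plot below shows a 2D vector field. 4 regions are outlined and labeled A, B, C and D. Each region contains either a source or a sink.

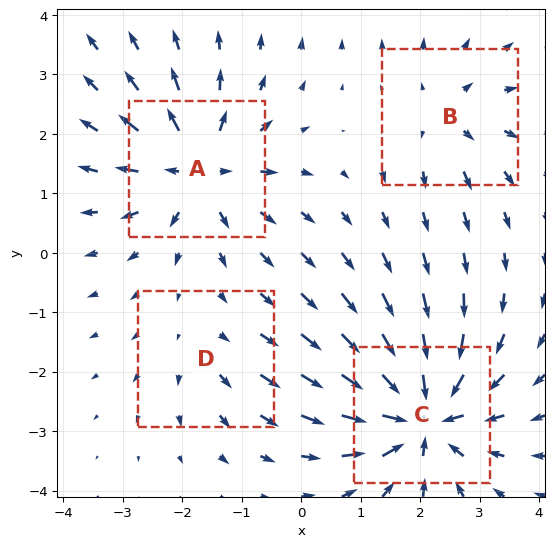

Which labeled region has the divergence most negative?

C

Divergence at each region's feature centre — A: about +6, B: about +4, C: about -8, D: about +2. Region C is most negative.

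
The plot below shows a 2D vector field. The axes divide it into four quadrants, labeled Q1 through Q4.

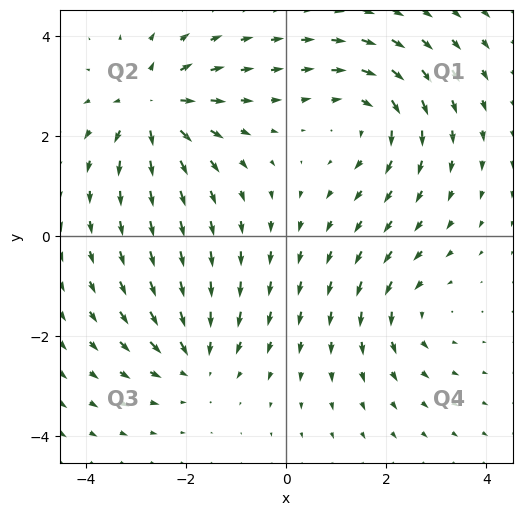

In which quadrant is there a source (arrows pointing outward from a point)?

The source sits at approximately (-2.7, 2.6), which lies in quadrant Q2. The divergence there is about +5, positive as expected for a source.

Q2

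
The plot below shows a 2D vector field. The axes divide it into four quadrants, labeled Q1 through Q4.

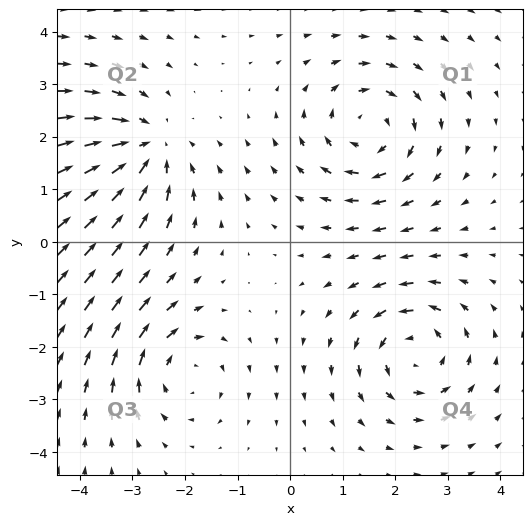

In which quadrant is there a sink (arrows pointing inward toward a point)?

The sink sits at approximately (-2.7, 1.8), which lies in quadrant Q2. The divergence there is about -5, negative as expected for a sink.

Q2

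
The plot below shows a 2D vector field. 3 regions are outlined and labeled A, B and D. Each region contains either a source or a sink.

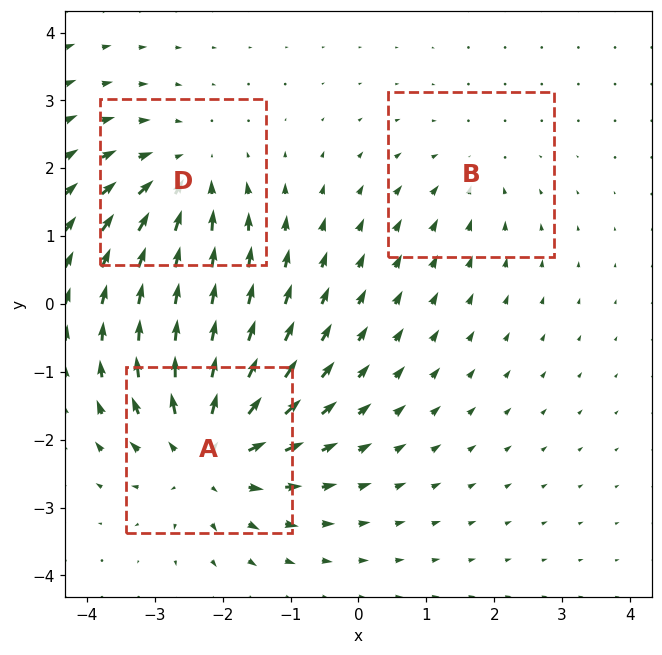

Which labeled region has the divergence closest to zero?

Divergence at each region's feature centre — A: about +5, B: about -2, D: about -3. Region B is closest to zero.

B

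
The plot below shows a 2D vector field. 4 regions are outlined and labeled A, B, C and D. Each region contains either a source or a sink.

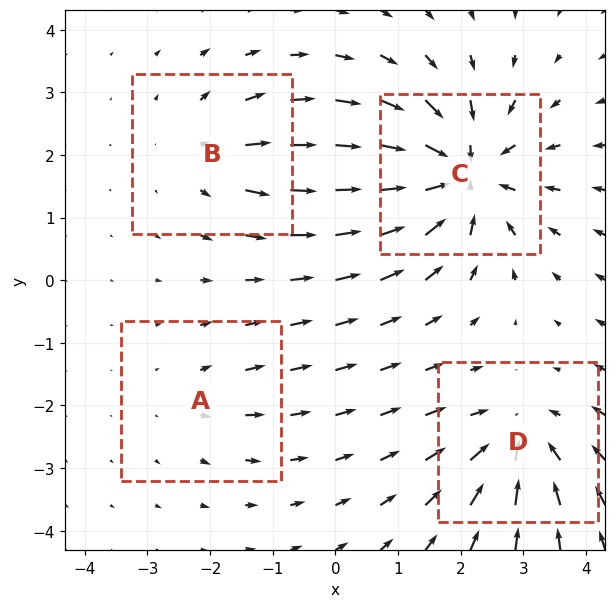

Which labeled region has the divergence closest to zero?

Divergence at each region's feature centre — A: about +2, B: about +3, C: about -7, D: about -5. Region A is closest to zero.

A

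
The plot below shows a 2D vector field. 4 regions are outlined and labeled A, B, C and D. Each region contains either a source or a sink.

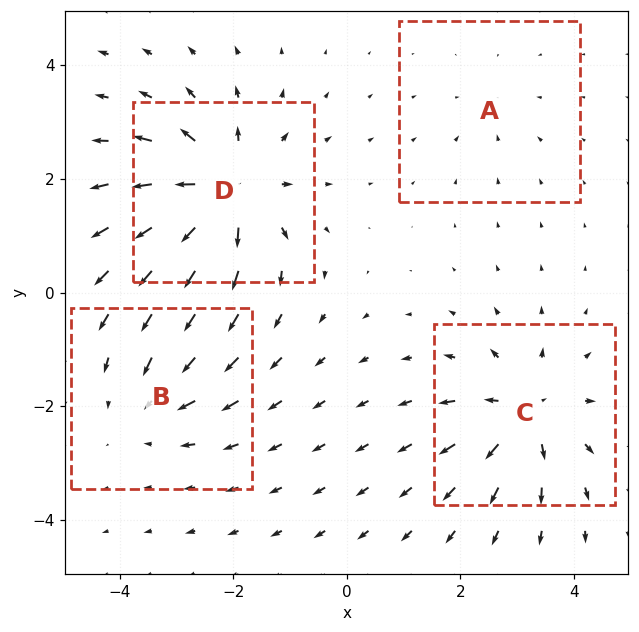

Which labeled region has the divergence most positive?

D

Divergence at each region's feature centre — A: about -2, B: about -4, C: about +6, D: about +8. Region D is most positive.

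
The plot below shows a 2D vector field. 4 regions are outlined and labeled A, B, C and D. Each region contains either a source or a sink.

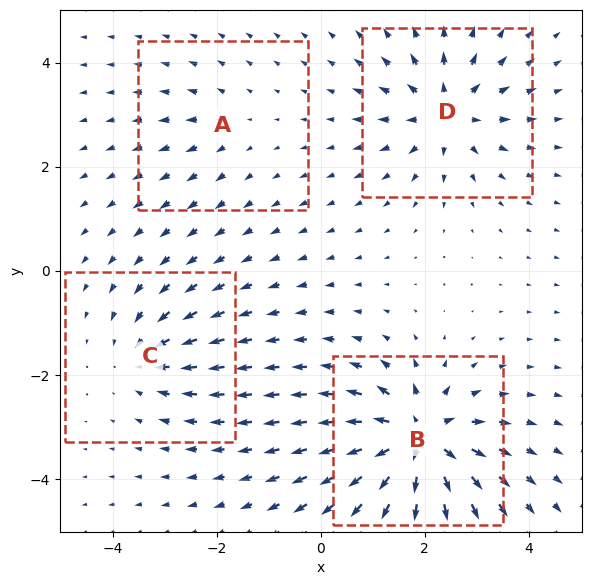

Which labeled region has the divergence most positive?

B

Divergence at each region's feature centre — A: about +2, B: about +9, C: about -4, D: about +6. Region B is most positive.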